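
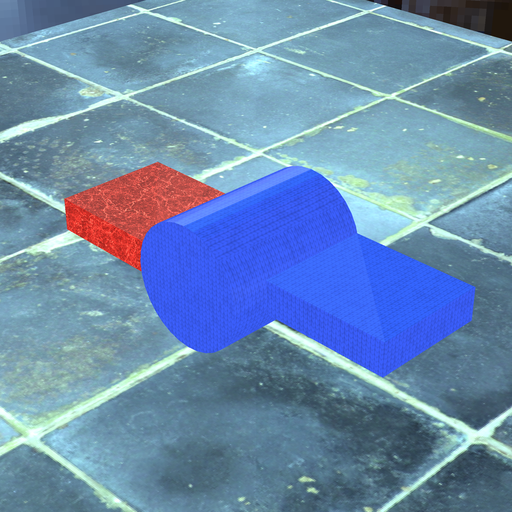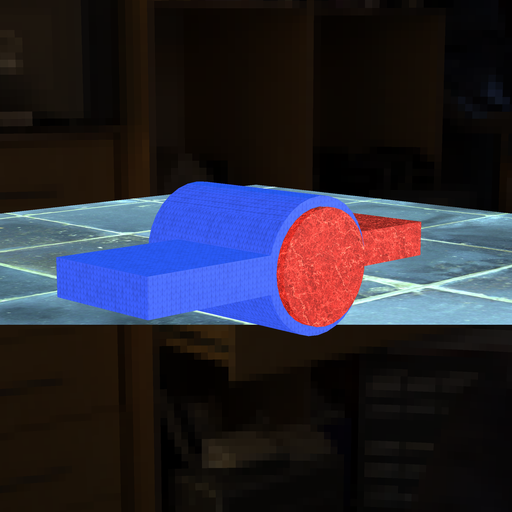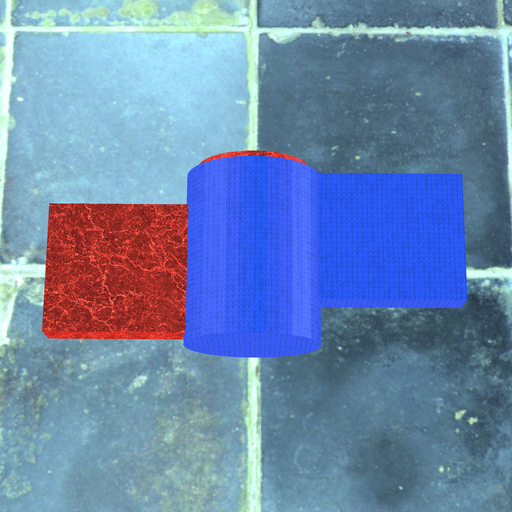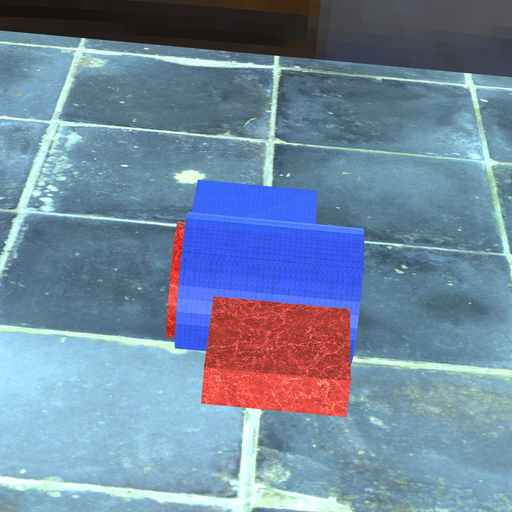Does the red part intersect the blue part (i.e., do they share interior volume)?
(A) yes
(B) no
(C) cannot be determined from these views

(A) yes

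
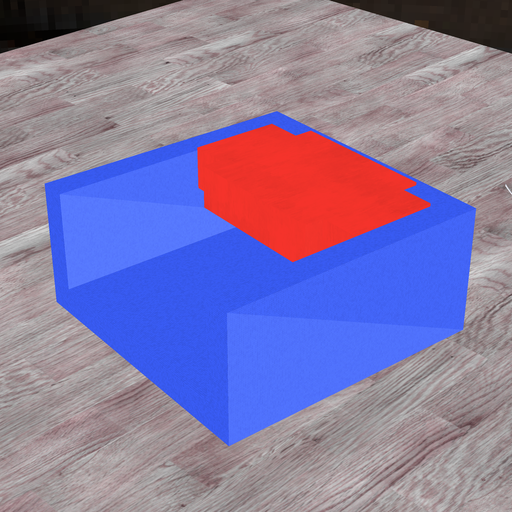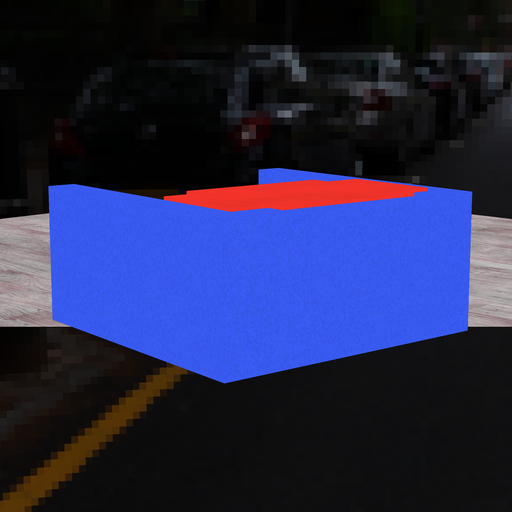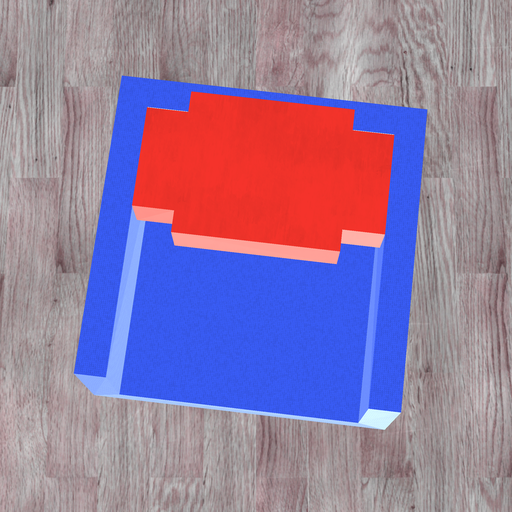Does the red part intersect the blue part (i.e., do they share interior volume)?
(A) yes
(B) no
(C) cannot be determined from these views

(A) yes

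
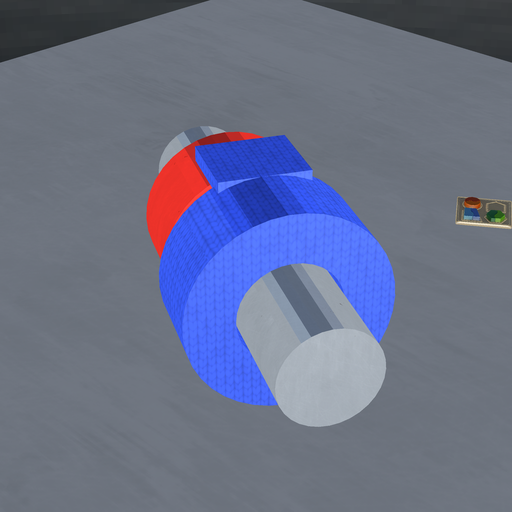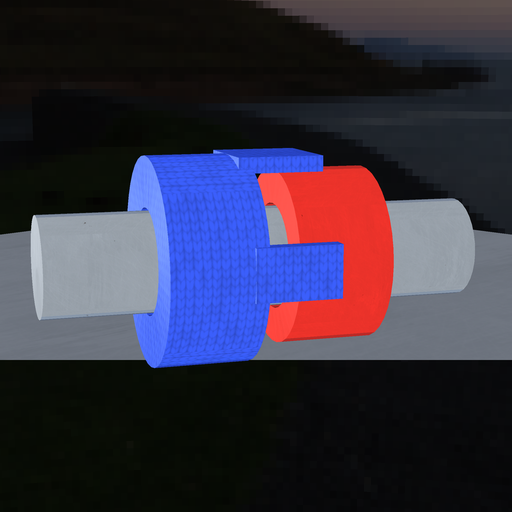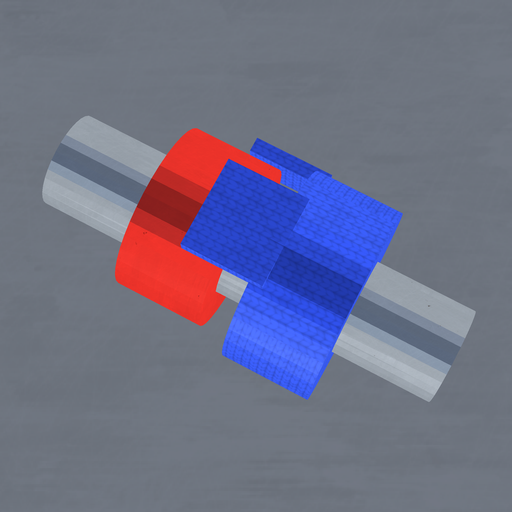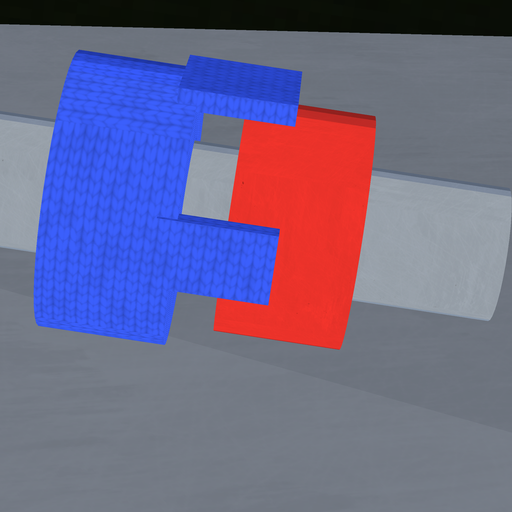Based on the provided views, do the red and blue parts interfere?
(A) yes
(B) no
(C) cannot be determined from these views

(B) no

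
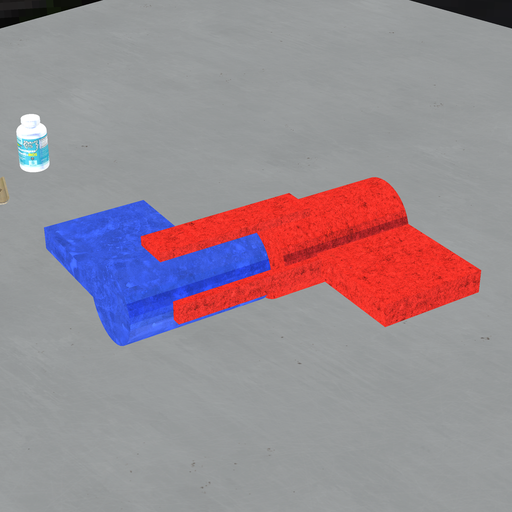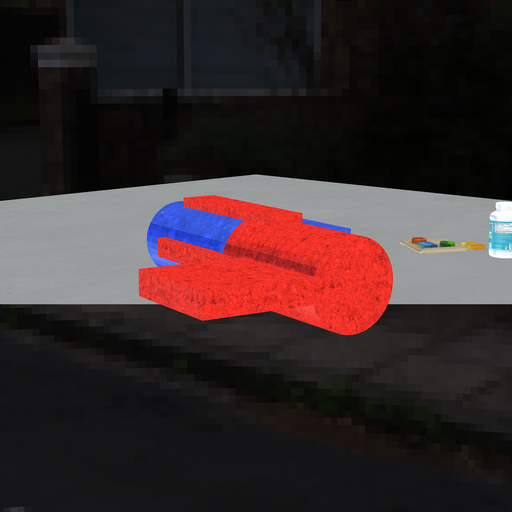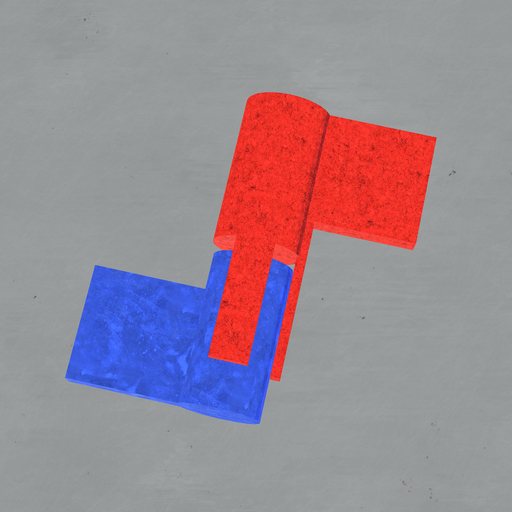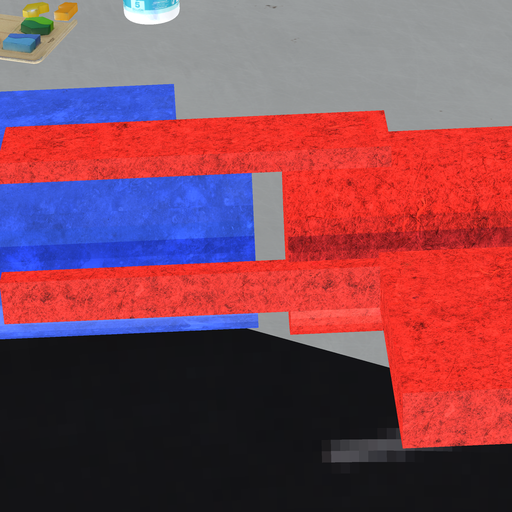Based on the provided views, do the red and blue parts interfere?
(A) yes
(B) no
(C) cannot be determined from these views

(B) no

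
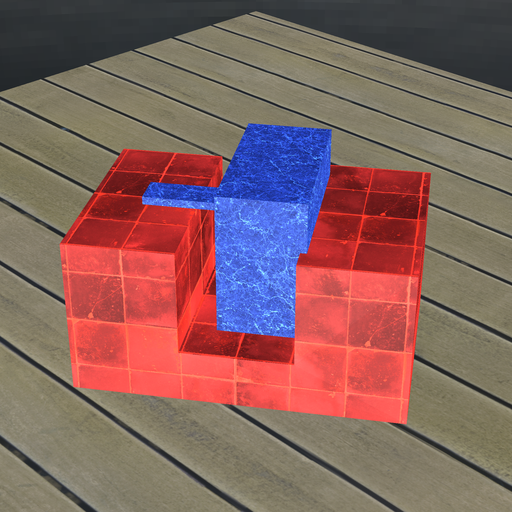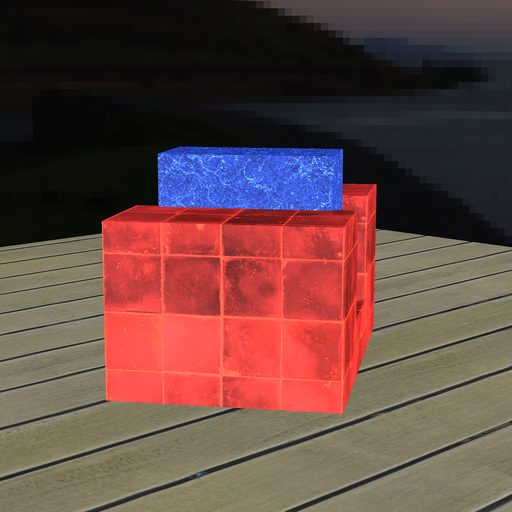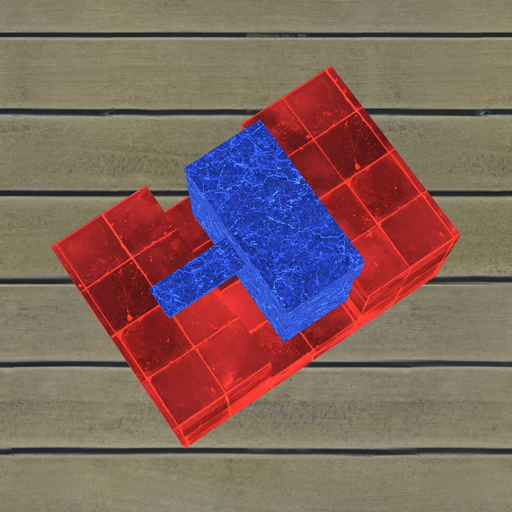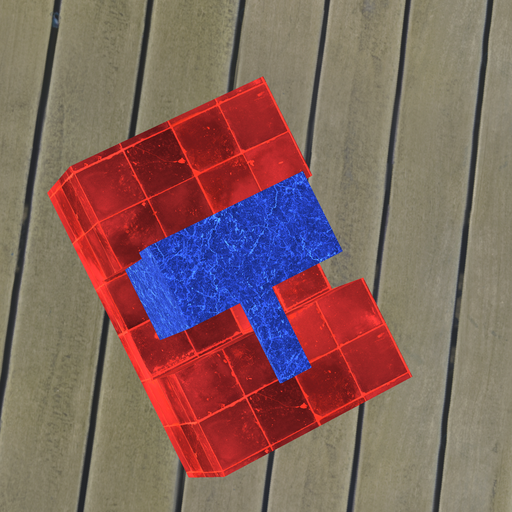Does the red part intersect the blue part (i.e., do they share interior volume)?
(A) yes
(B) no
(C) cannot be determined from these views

(A) yes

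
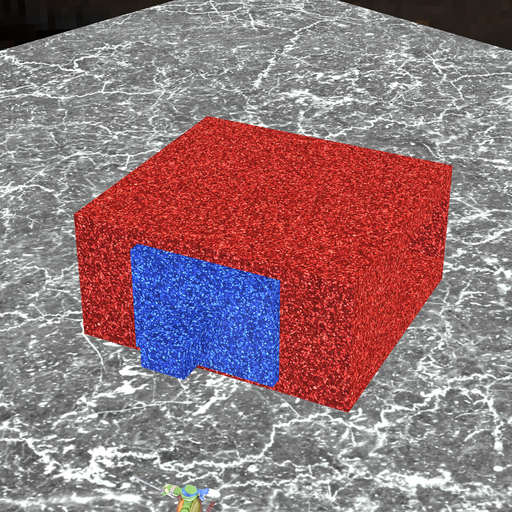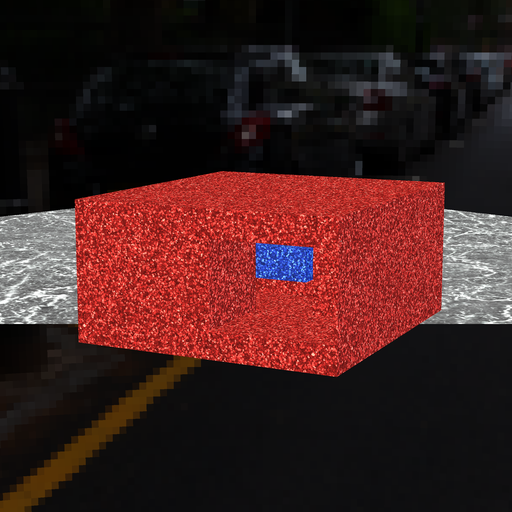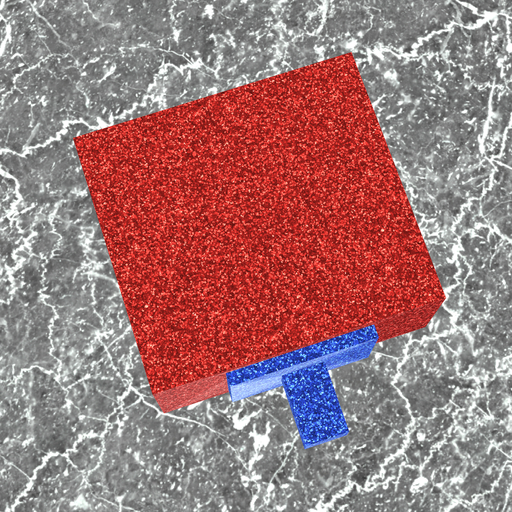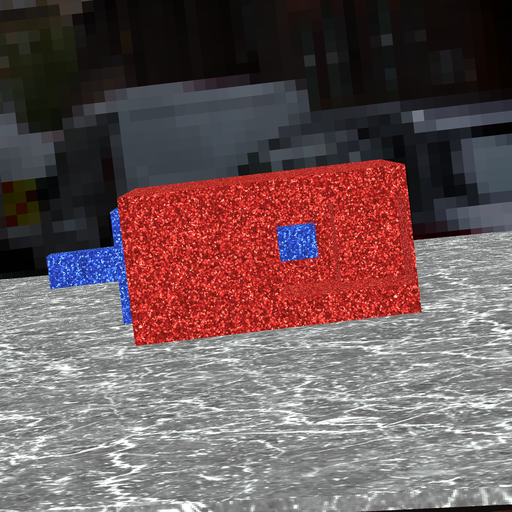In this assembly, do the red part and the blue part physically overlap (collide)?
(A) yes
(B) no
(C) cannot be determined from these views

(B) no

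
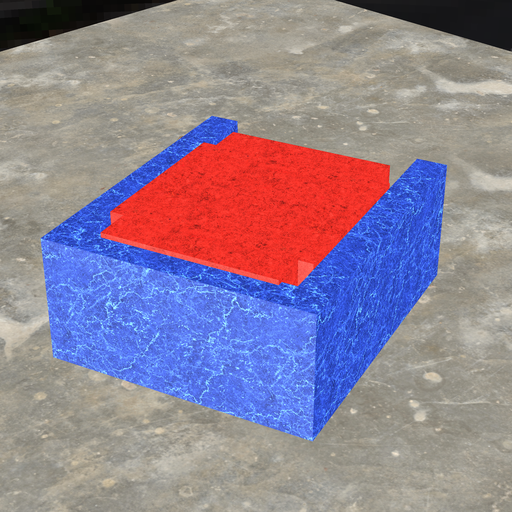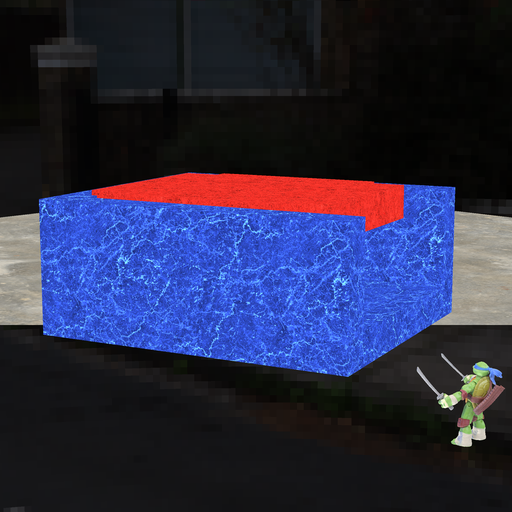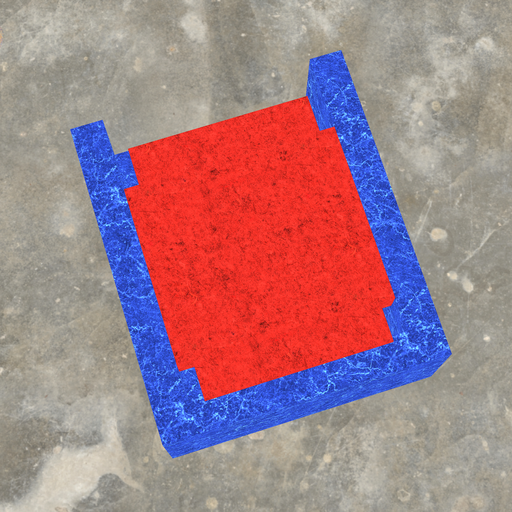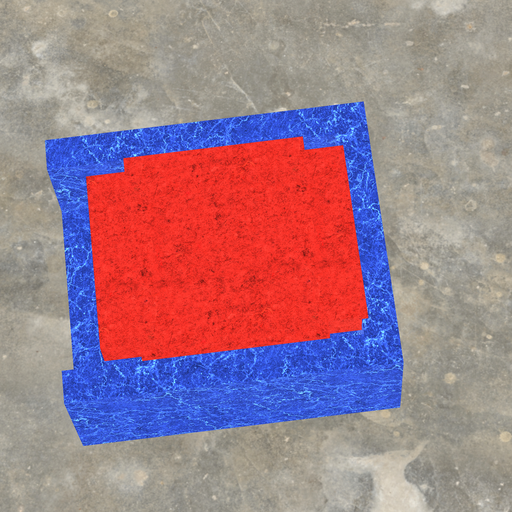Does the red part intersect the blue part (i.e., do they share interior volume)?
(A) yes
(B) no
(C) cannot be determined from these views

(A) yes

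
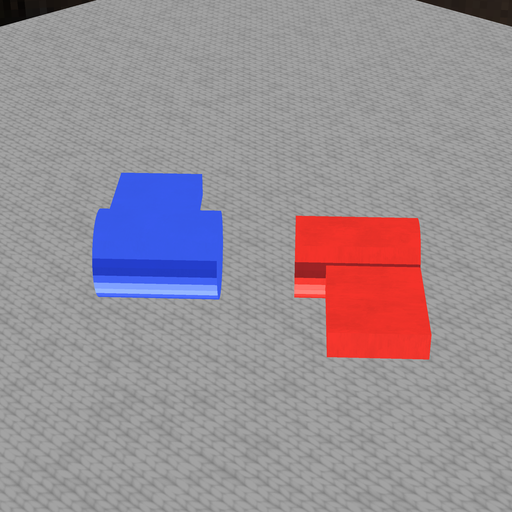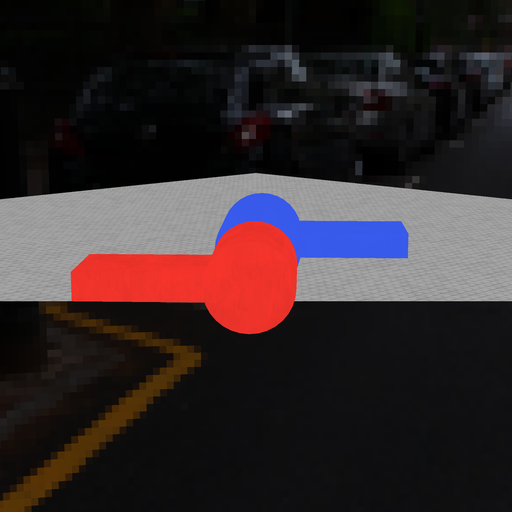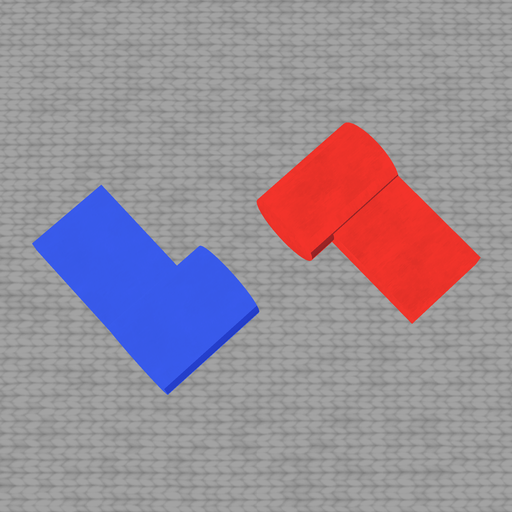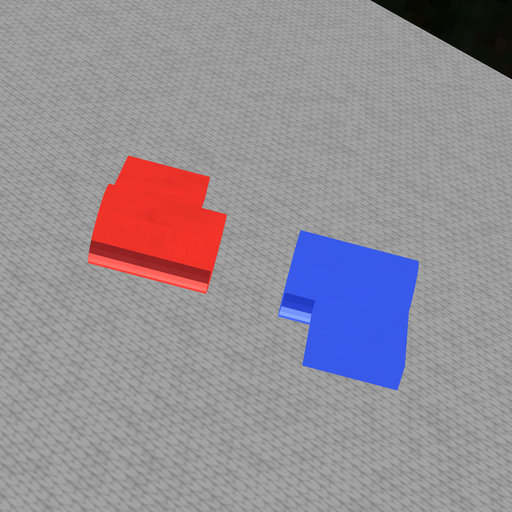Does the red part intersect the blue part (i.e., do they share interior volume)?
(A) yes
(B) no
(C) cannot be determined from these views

(B) no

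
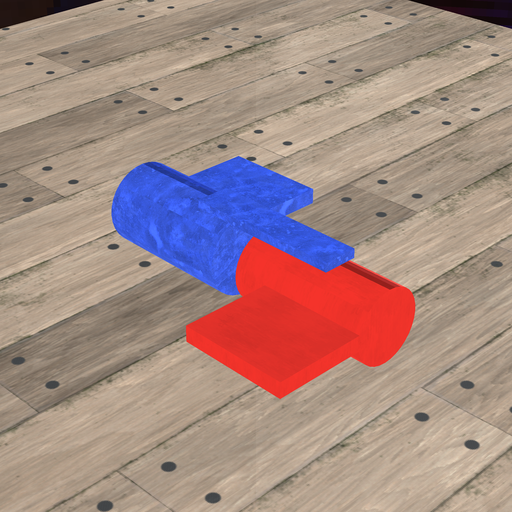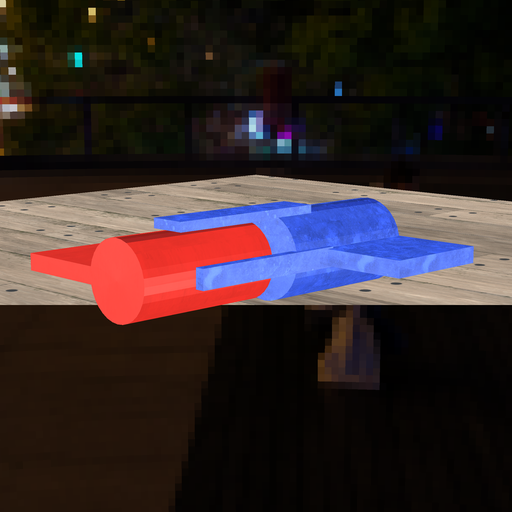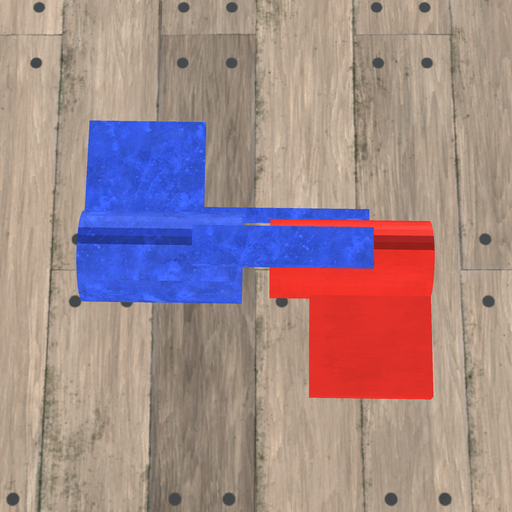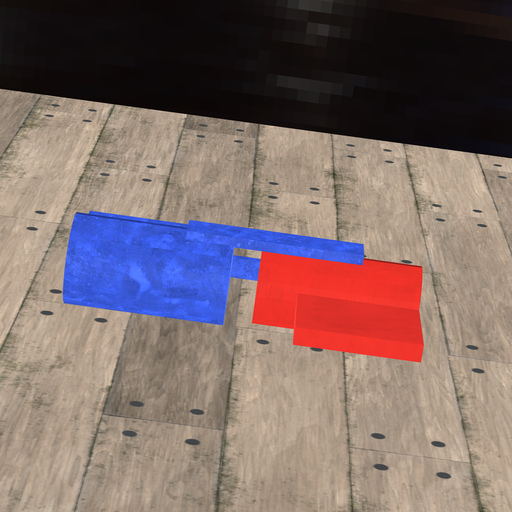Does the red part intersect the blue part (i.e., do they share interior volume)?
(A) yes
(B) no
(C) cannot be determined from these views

(B) no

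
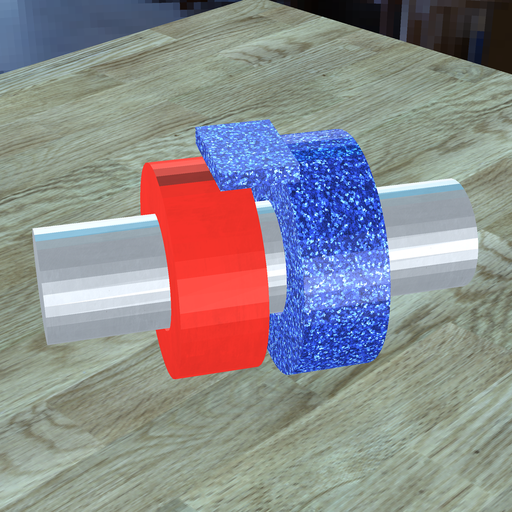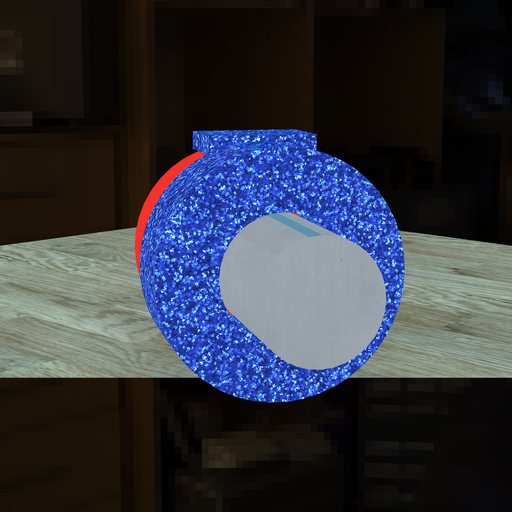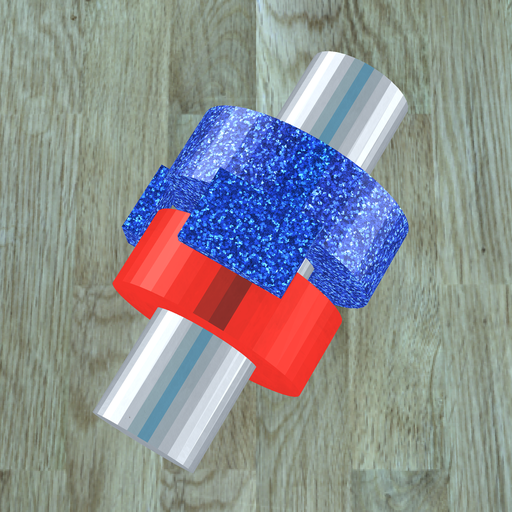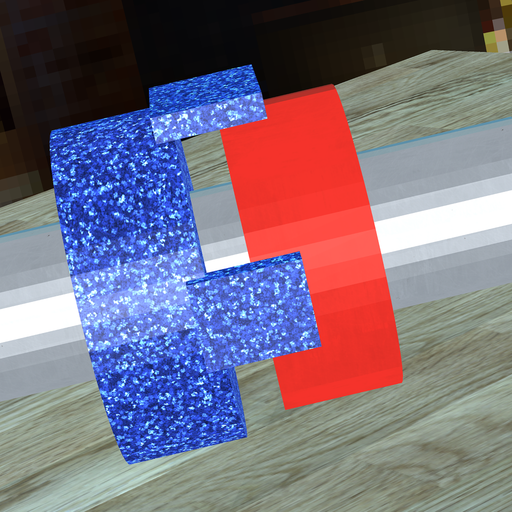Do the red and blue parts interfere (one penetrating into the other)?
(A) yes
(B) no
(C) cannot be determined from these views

(B) no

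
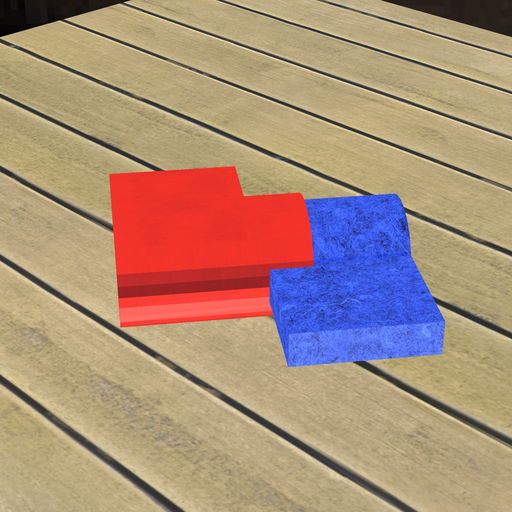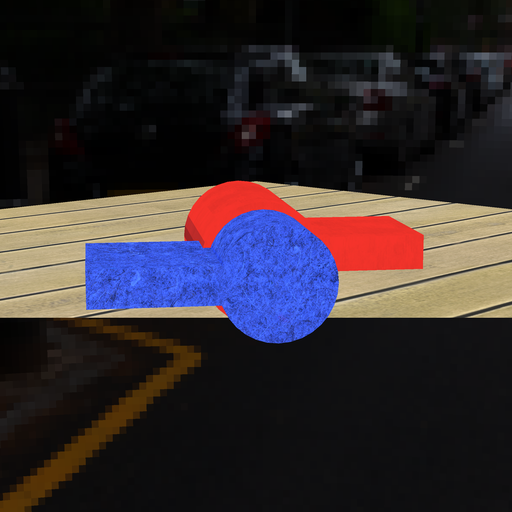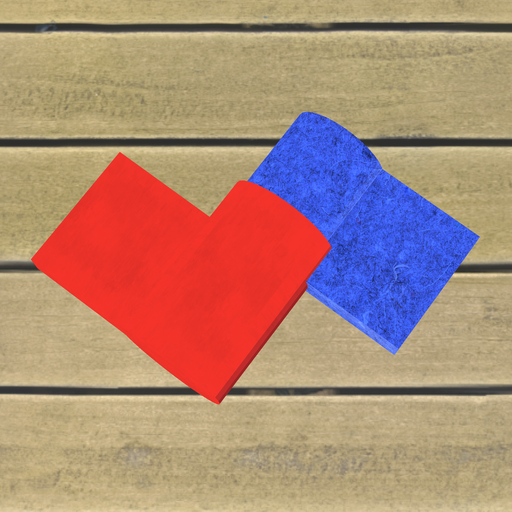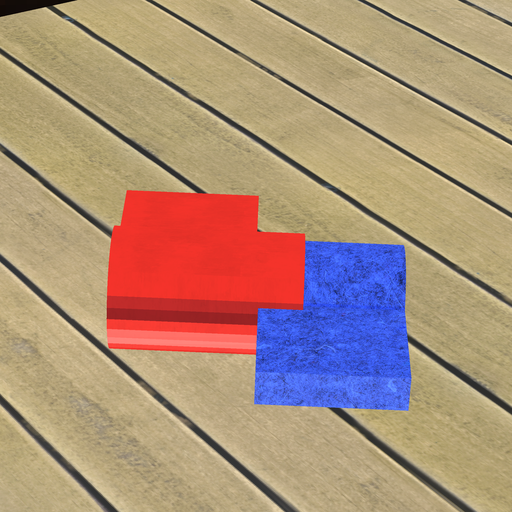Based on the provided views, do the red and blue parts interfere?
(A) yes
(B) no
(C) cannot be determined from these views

(A) yes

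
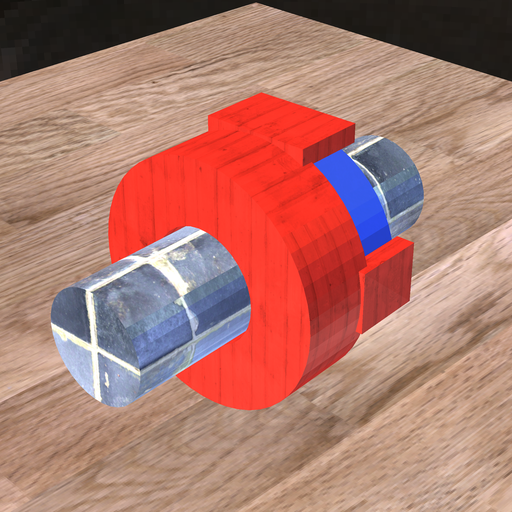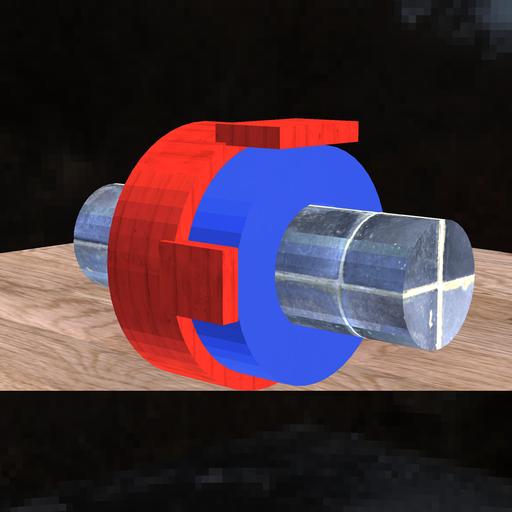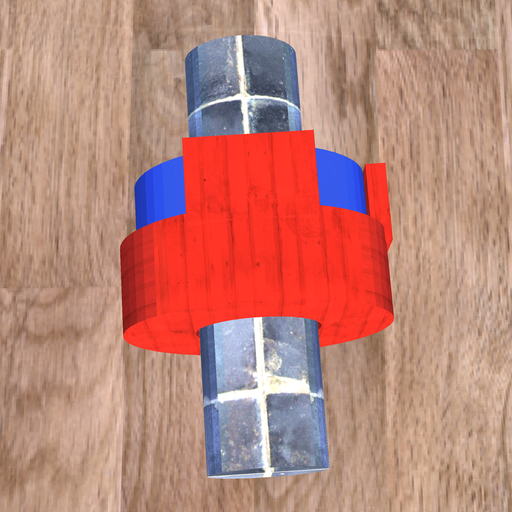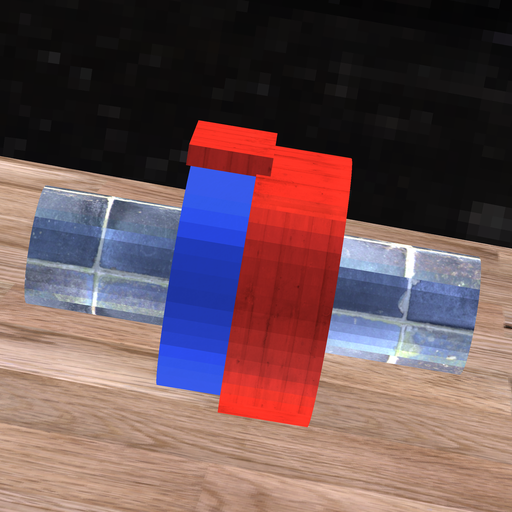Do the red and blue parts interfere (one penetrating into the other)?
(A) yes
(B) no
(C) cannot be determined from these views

(A) yes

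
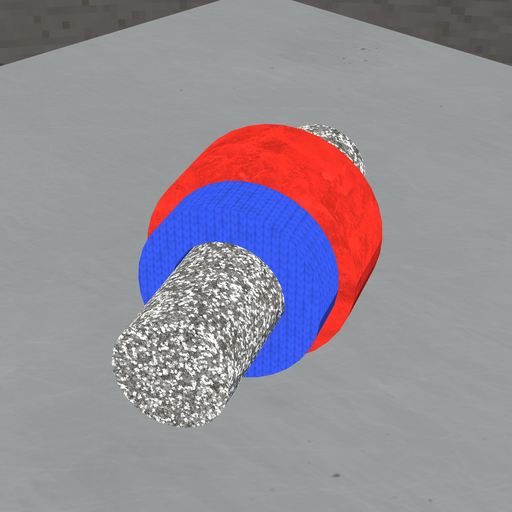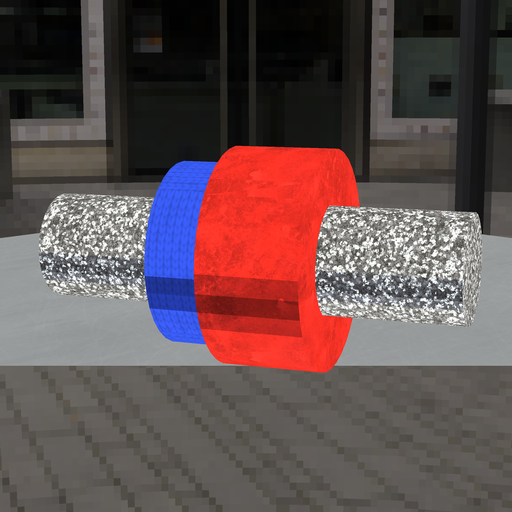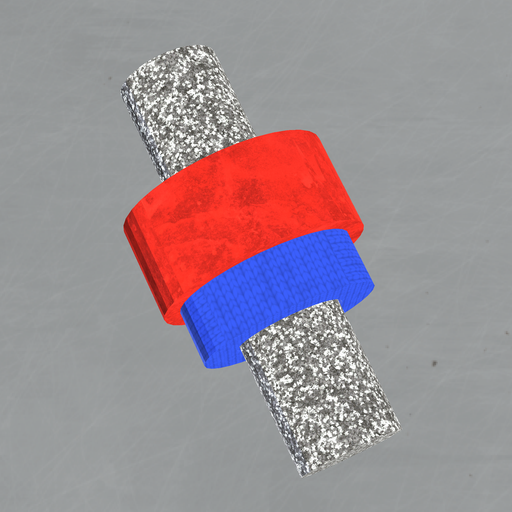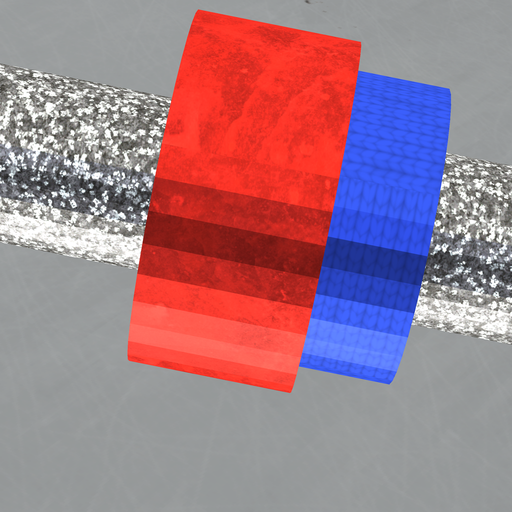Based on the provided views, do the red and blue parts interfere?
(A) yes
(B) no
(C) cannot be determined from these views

(A) yes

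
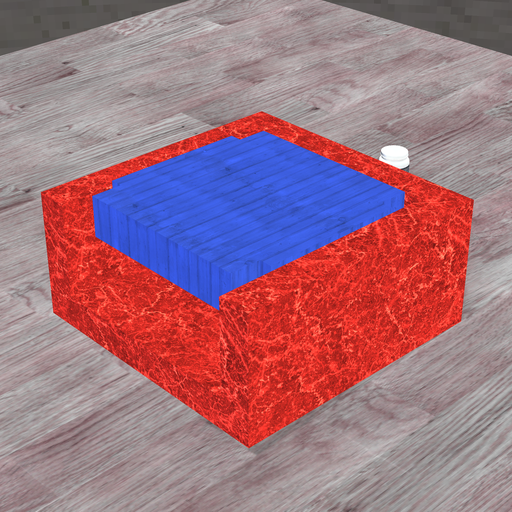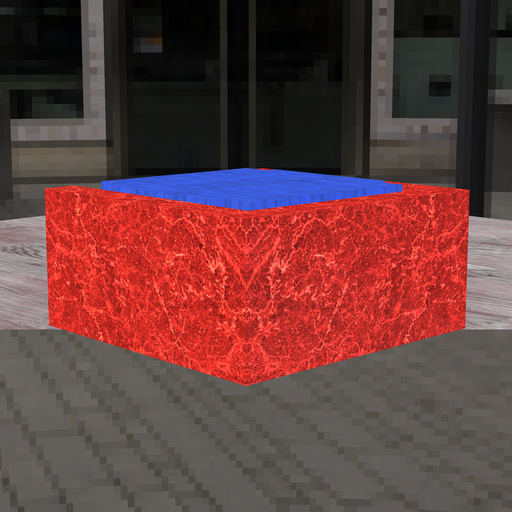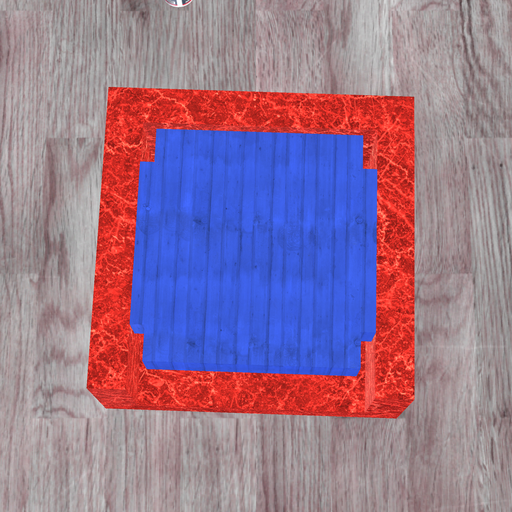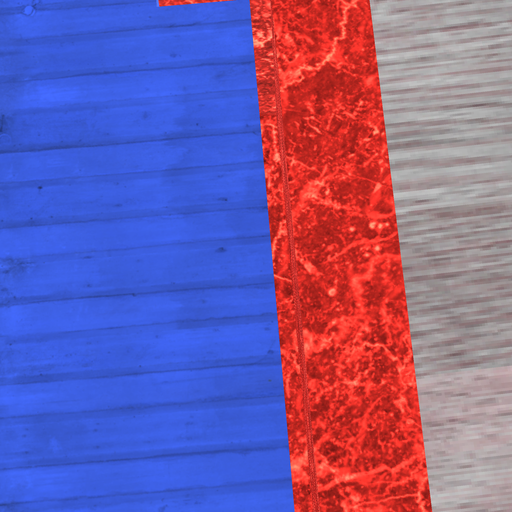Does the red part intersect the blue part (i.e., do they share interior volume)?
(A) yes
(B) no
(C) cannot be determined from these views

(B) no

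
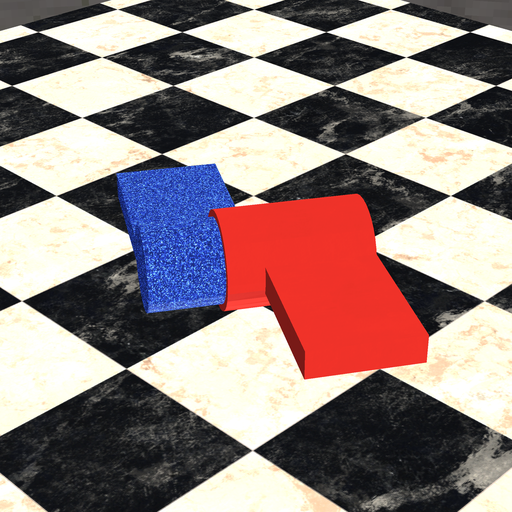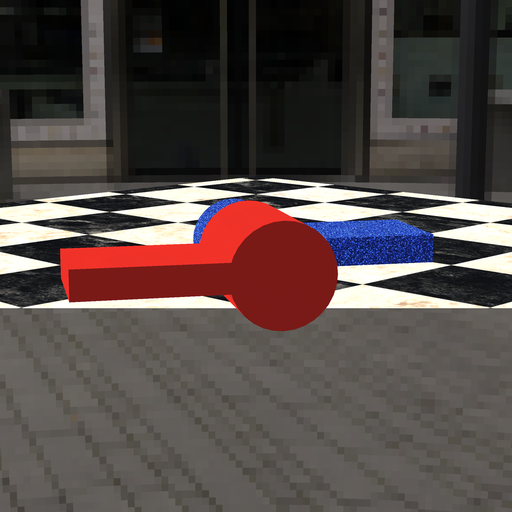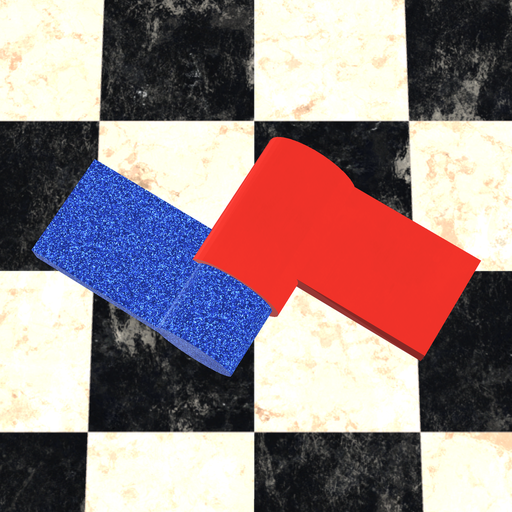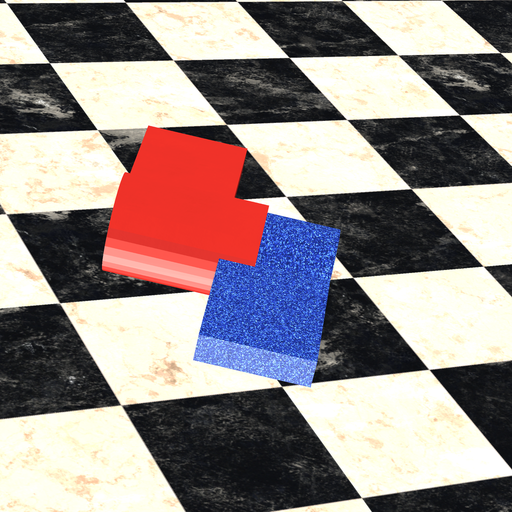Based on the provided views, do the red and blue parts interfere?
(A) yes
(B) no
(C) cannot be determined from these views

(A) yes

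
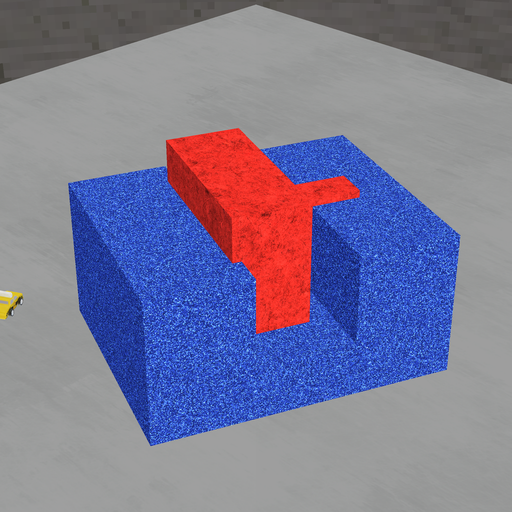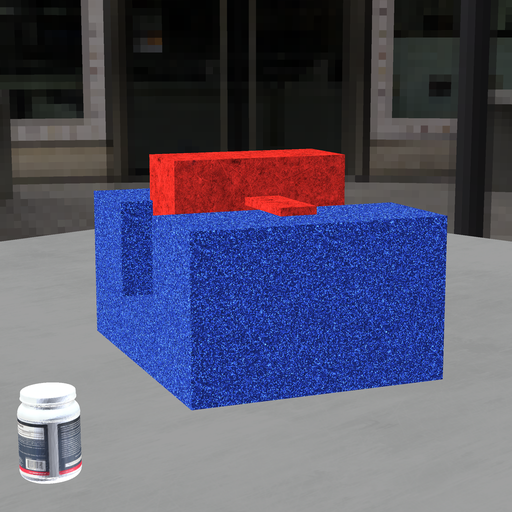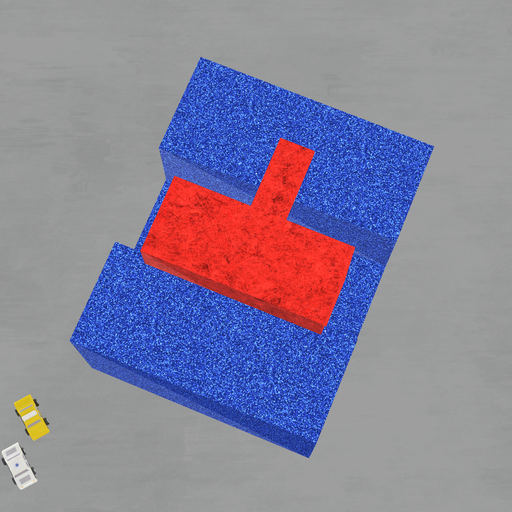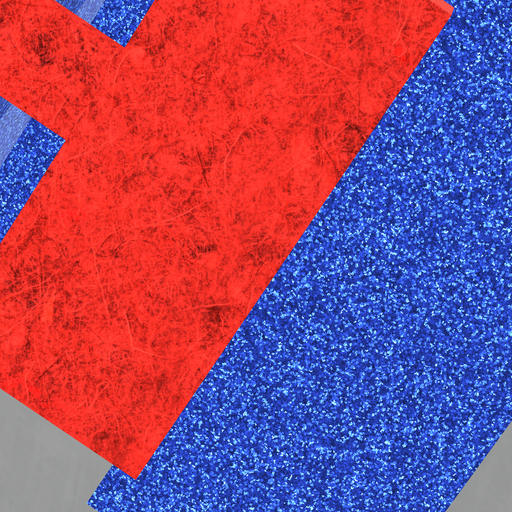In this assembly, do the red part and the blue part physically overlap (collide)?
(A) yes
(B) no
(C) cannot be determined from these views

(A) yes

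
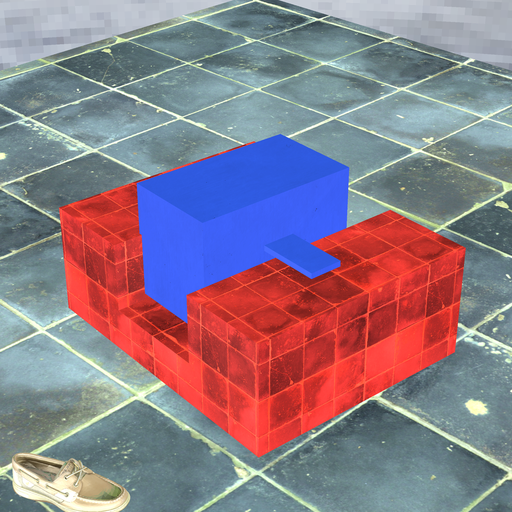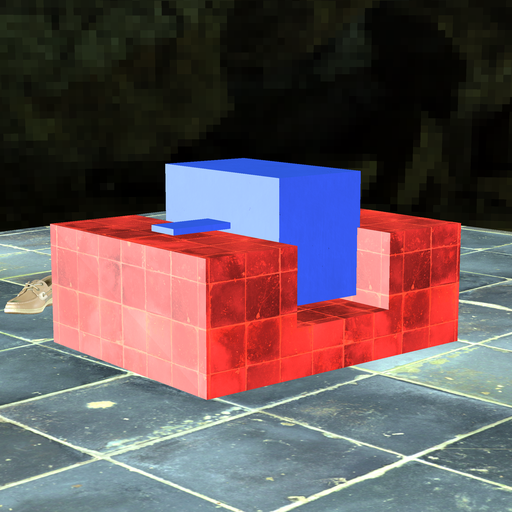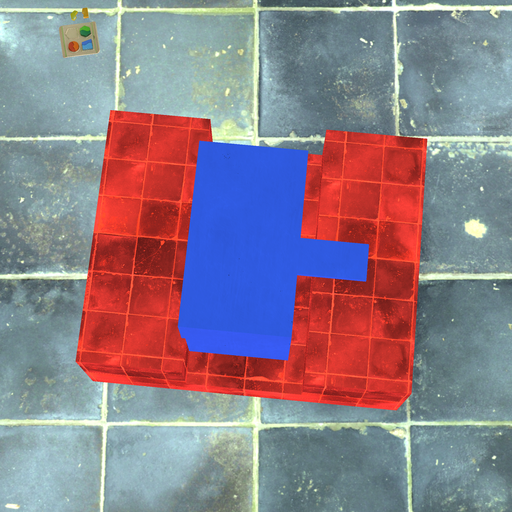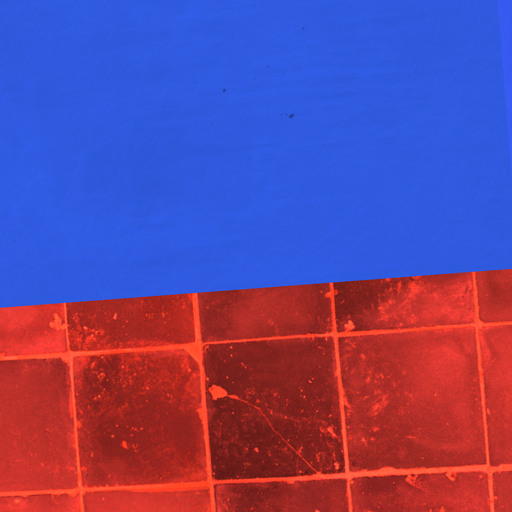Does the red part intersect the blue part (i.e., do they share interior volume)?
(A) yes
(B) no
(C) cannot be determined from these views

(A) yes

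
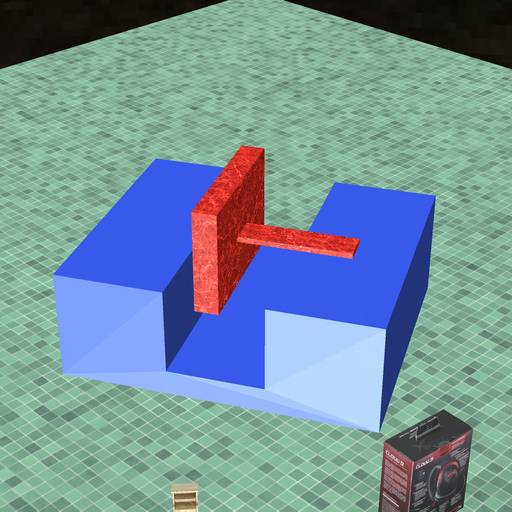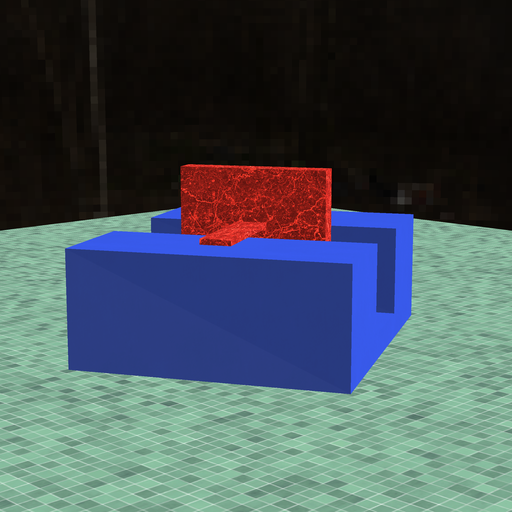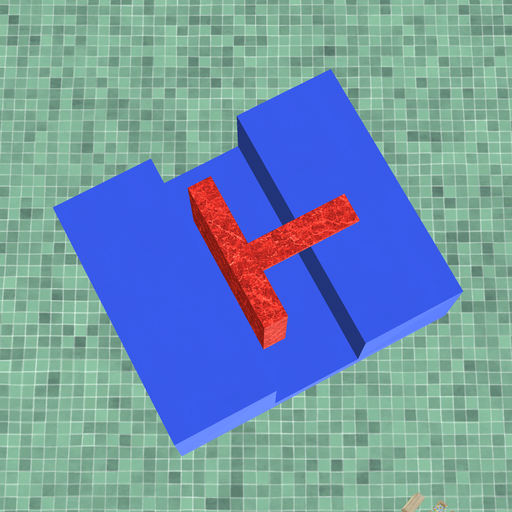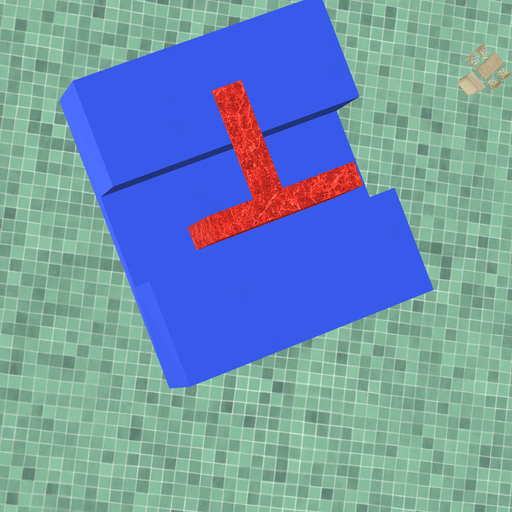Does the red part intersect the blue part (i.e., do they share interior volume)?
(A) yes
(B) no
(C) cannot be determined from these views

(B) no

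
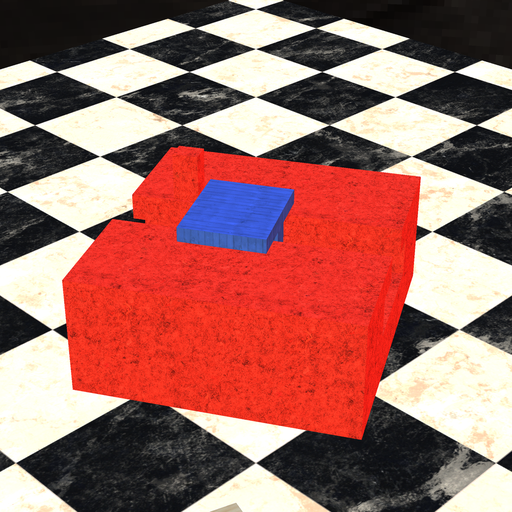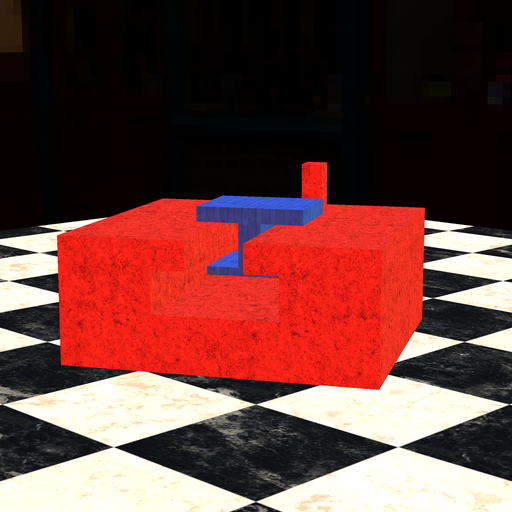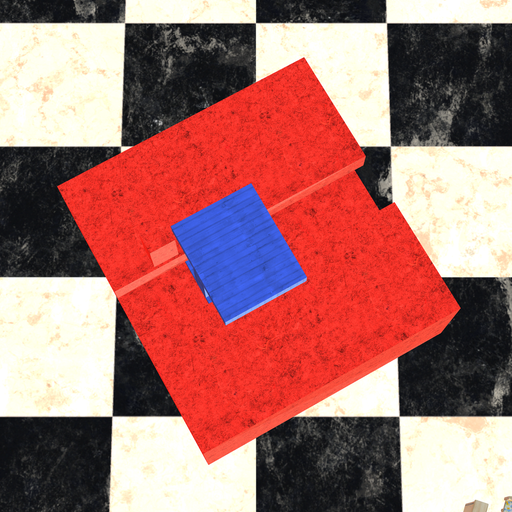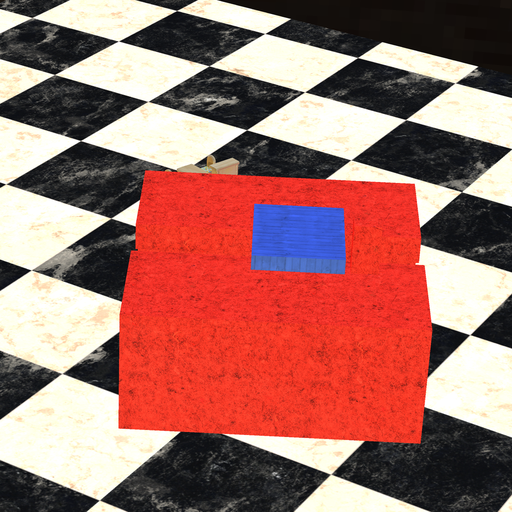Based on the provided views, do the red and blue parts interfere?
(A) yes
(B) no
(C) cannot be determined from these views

(B) no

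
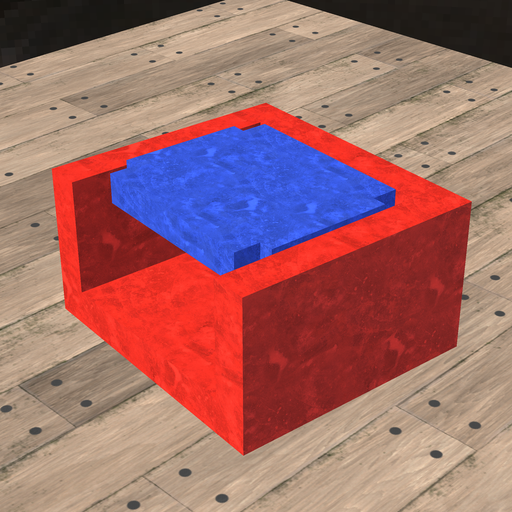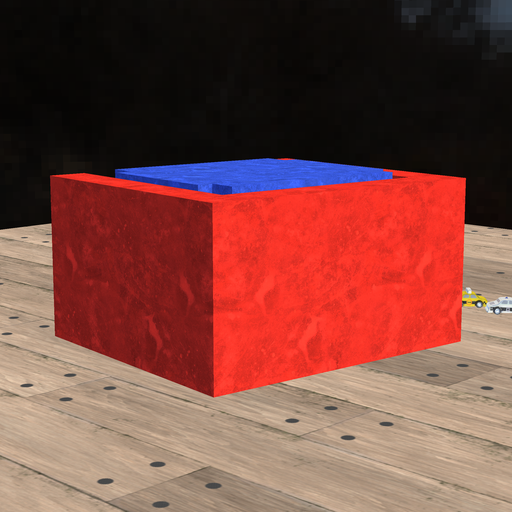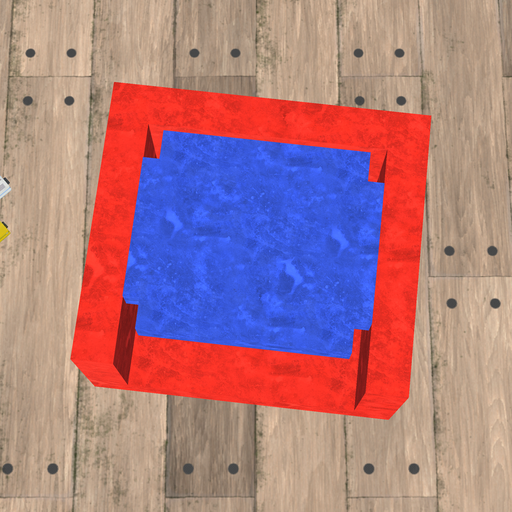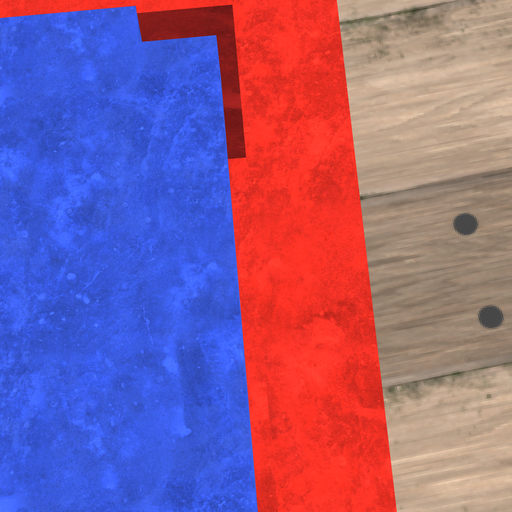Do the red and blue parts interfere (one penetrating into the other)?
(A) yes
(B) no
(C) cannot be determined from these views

(B) no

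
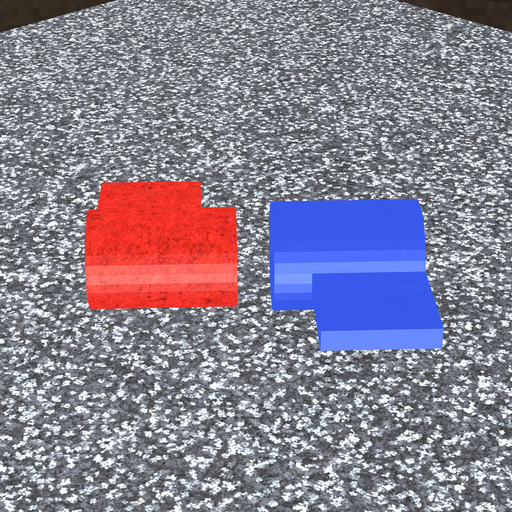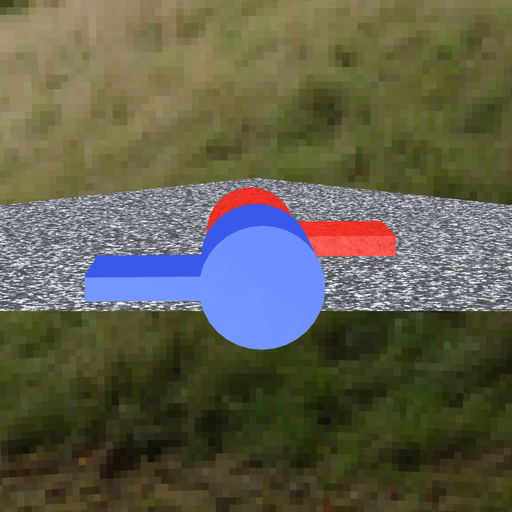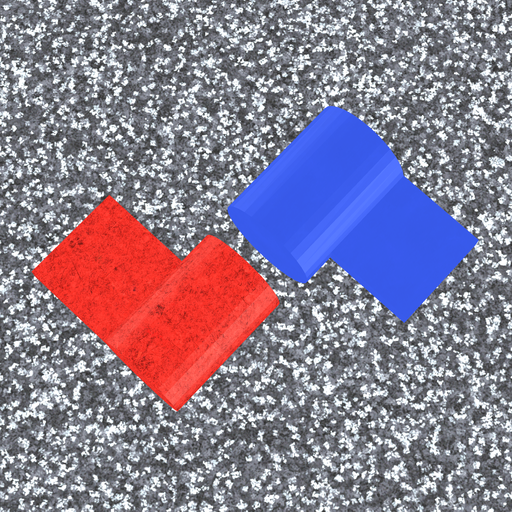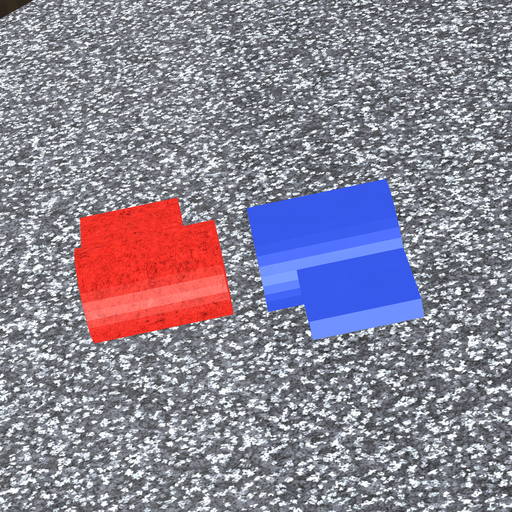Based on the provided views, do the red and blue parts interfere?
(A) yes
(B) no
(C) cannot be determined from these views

(B) no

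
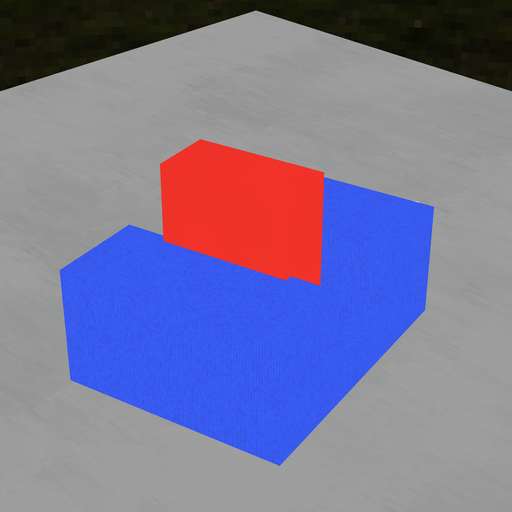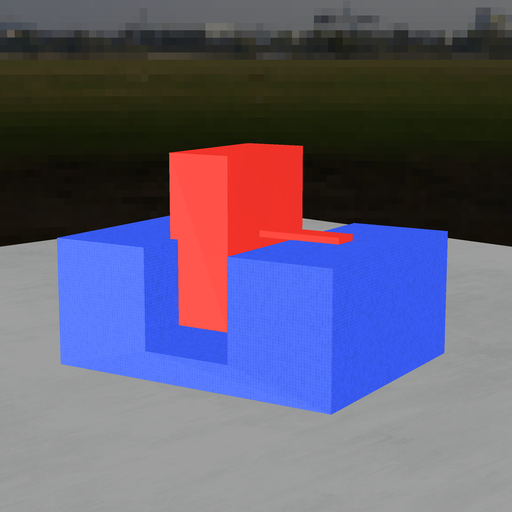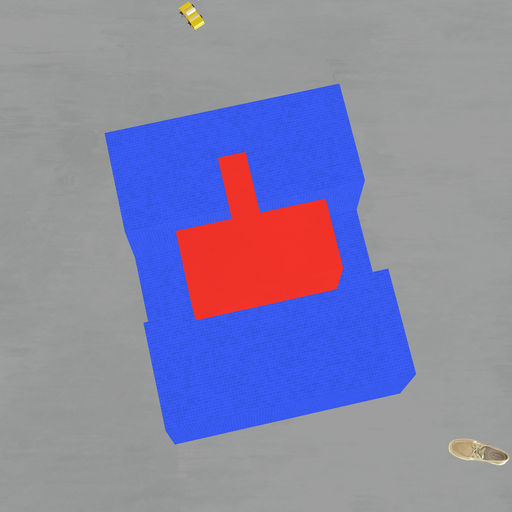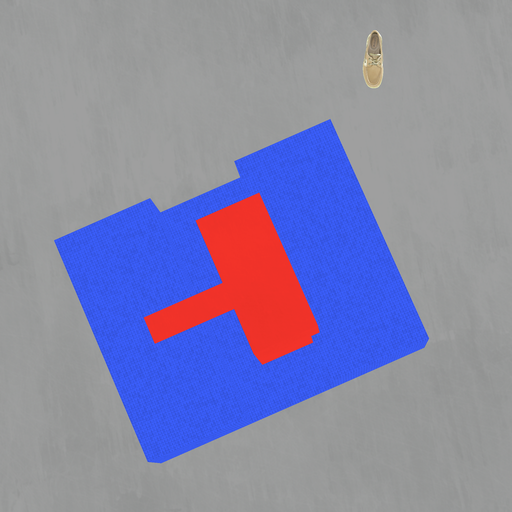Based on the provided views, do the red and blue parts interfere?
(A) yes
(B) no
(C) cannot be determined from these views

(A) yes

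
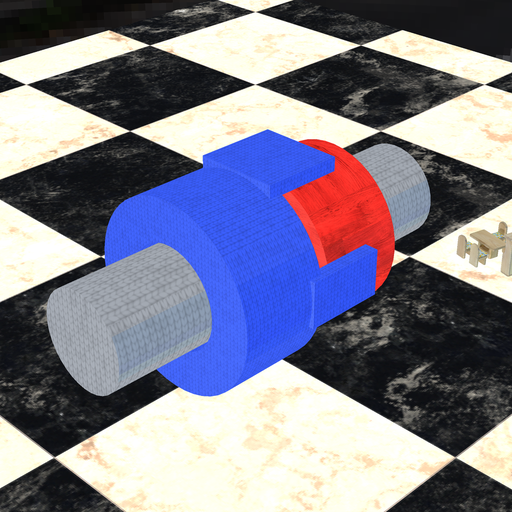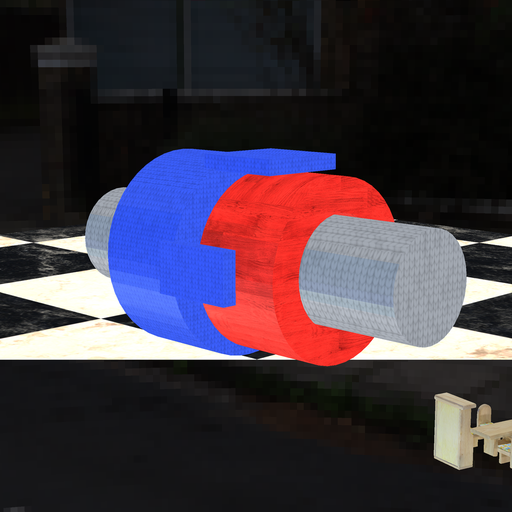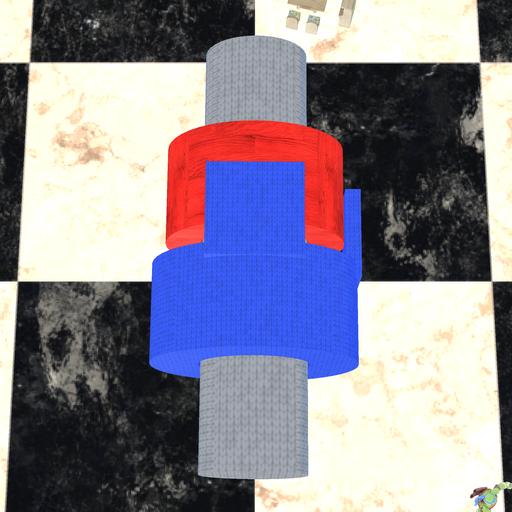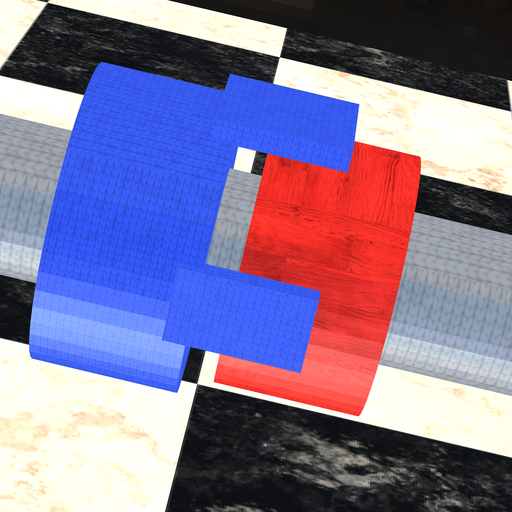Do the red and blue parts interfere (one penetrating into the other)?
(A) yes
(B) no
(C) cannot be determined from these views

(B) no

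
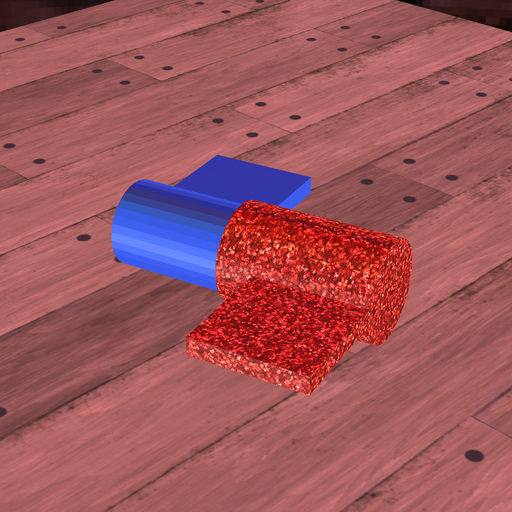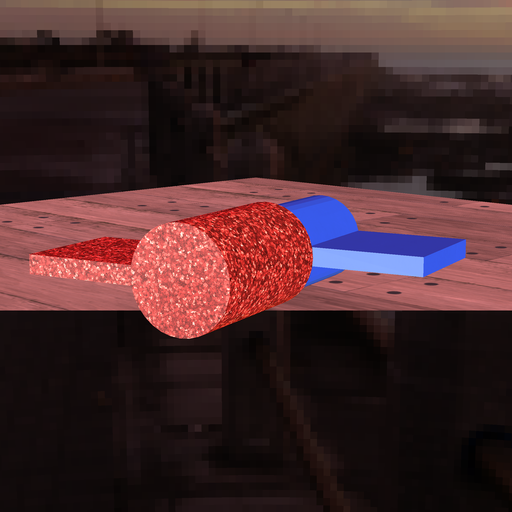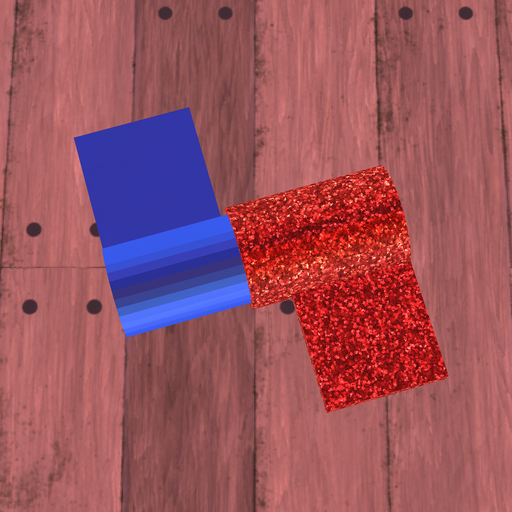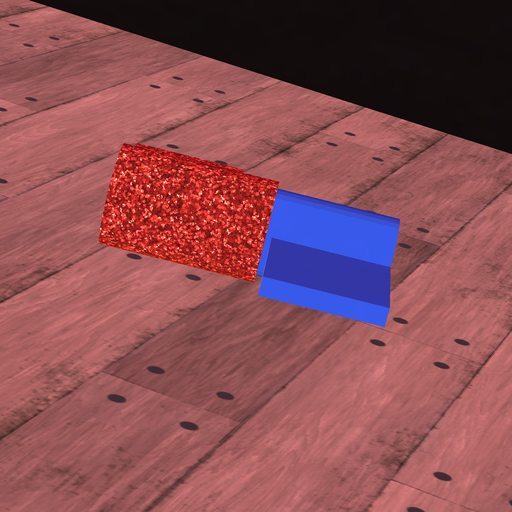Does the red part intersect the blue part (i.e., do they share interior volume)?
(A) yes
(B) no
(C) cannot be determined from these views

(A) yes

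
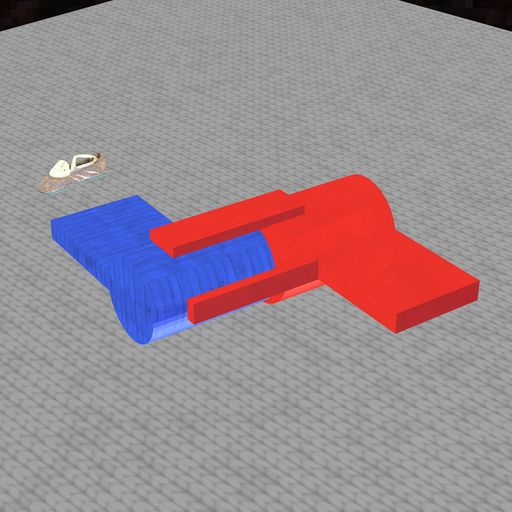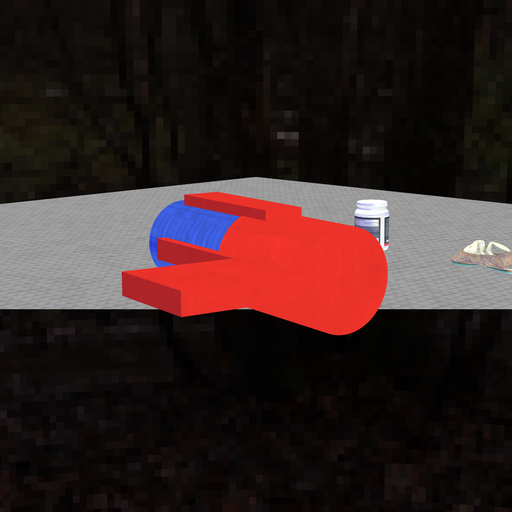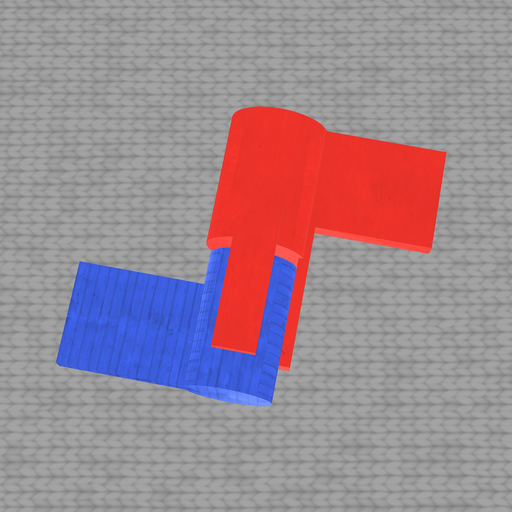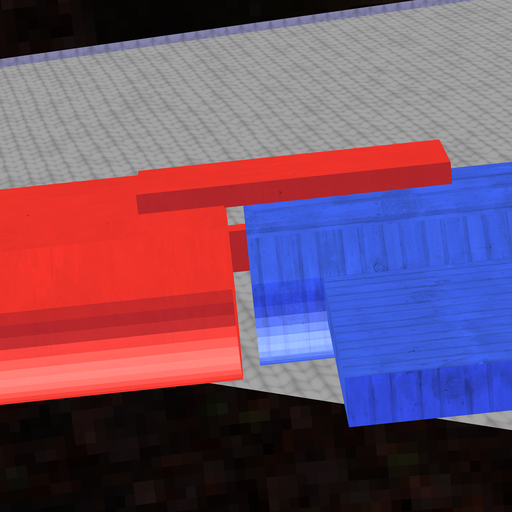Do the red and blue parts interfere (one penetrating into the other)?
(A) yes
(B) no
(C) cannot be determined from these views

(B) no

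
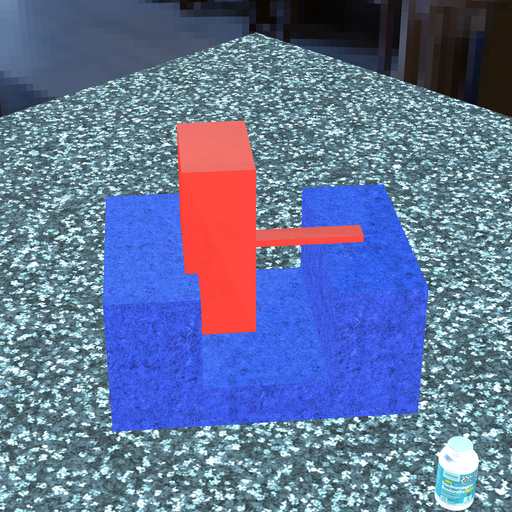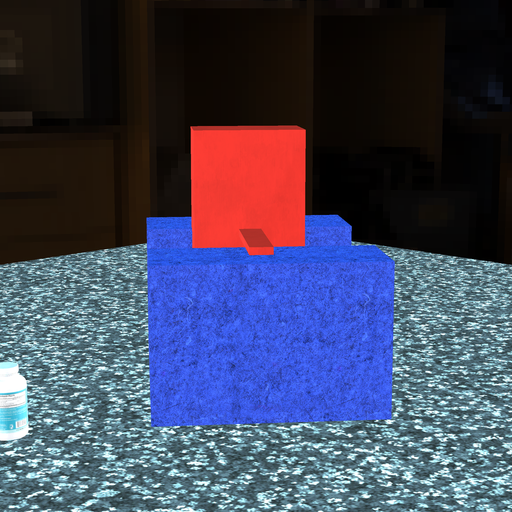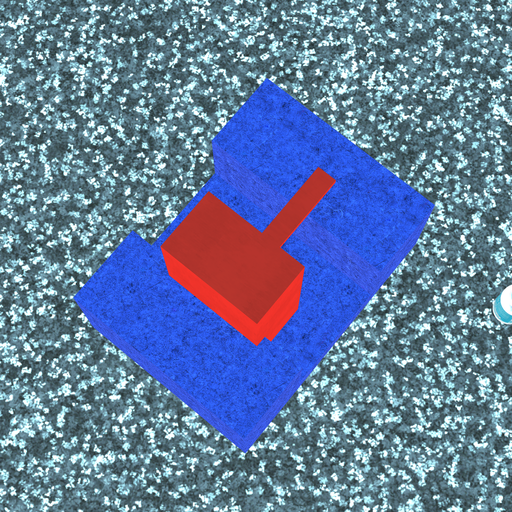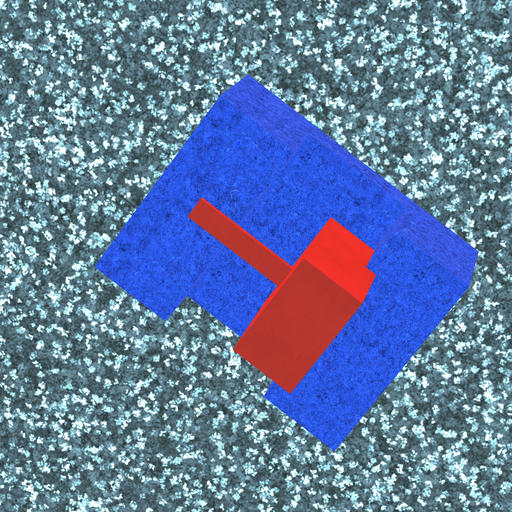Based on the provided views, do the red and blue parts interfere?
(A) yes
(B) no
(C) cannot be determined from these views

(A) yes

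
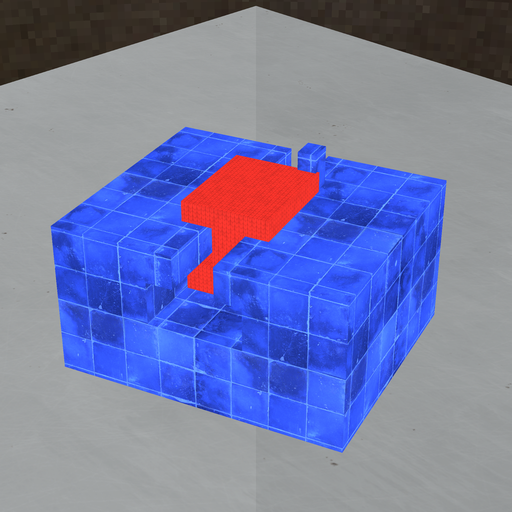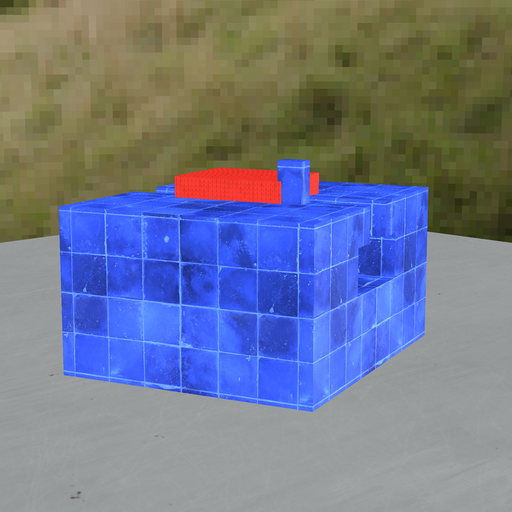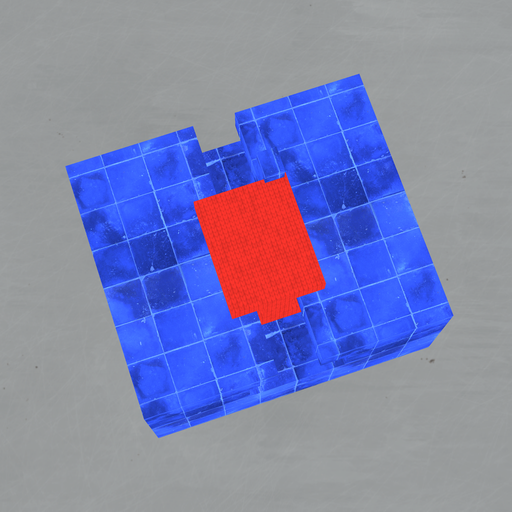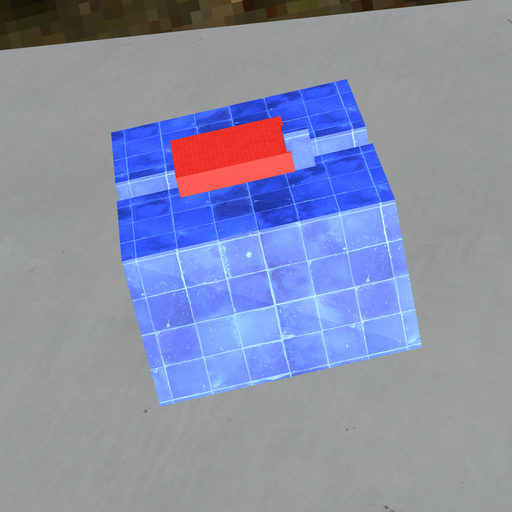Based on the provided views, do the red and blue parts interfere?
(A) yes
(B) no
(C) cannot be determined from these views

(A) yes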